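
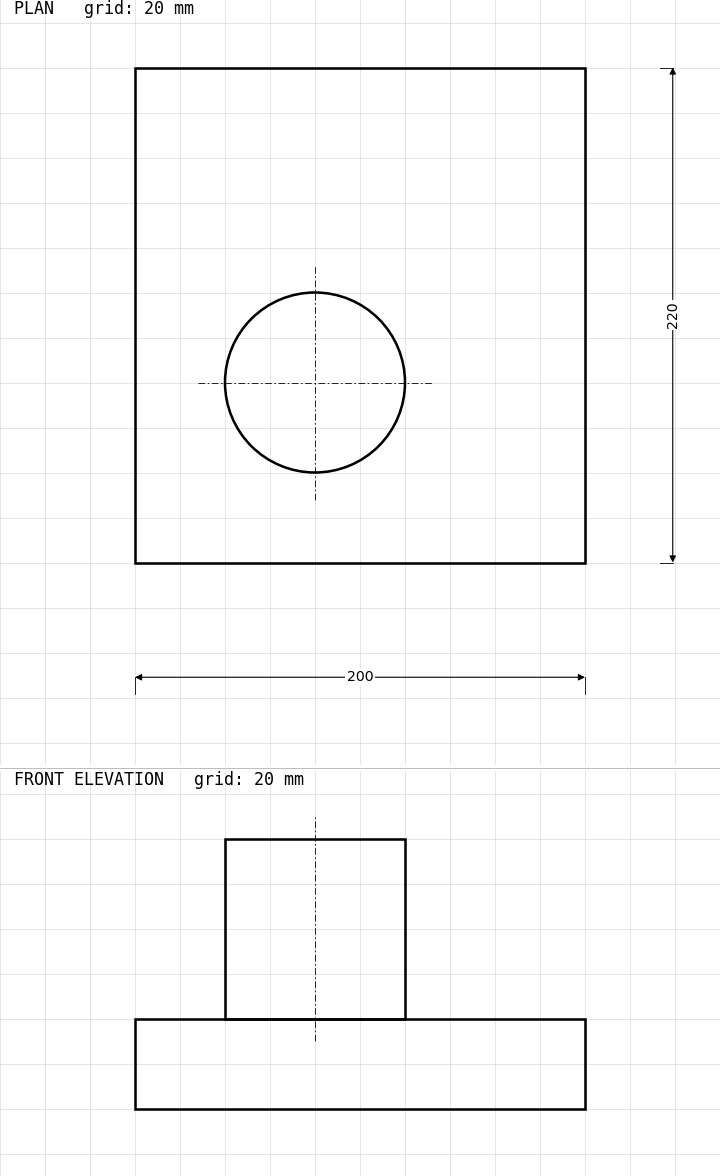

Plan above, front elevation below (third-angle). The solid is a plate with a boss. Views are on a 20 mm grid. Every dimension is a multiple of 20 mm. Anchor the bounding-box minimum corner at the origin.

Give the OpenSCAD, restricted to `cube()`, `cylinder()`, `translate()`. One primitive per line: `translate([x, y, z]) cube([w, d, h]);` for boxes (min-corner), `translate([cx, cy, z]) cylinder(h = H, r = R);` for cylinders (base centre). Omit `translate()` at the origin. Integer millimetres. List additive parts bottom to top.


cube([200, 220, 40]);
translate([80, 80, 40]) cylinder(h = 80, r = 40);


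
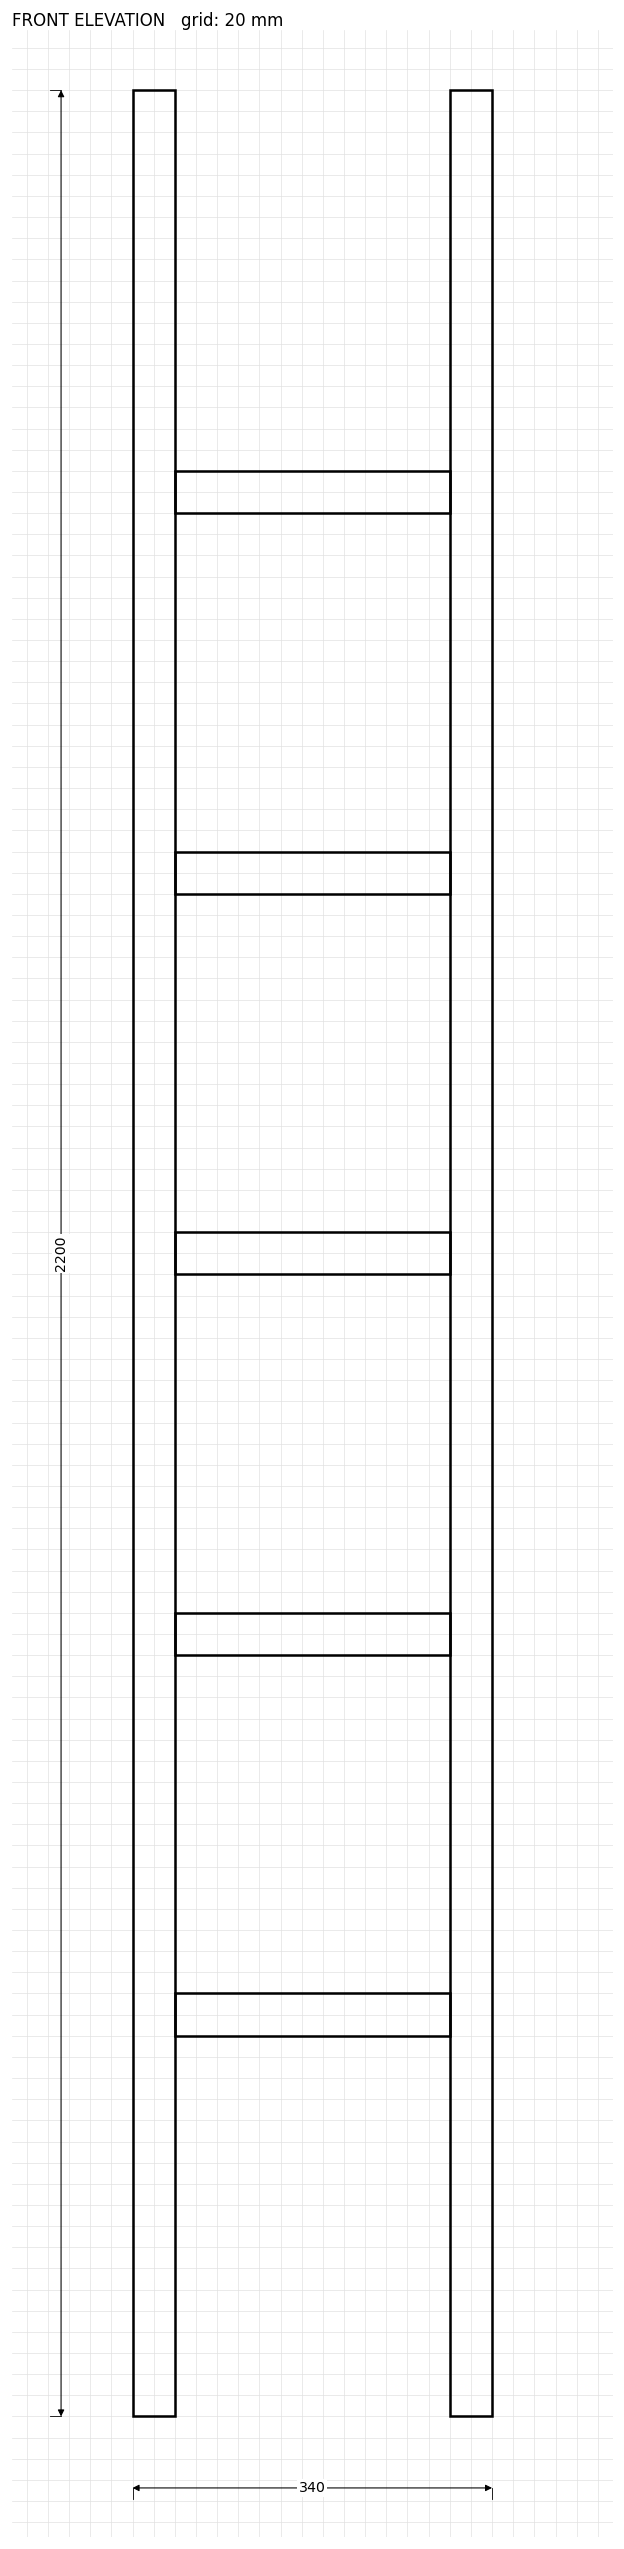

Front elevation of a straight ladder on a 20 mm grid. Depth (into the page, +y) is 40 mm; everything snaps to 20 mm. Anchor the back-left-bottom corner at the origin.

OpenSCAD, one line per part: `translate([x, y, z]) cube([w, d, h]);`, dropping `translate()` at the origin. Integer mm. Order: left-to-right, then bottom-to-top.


cube([40, 40, 2200]);
translate([40, 0, 360]) cube([260, 40, 40]);
translate([40, 0, 720]) cube([260, 40, 40]);
translate([40, 0, 1080]) cube([260, 40, 40]);
translate([40, 0, 1440]) cube([260, 40, 40]);
translate([40, 0, 1800]) cube([260, 40, 40]);
translate([300, 0, 0]) cube([40, 40, 2200]);


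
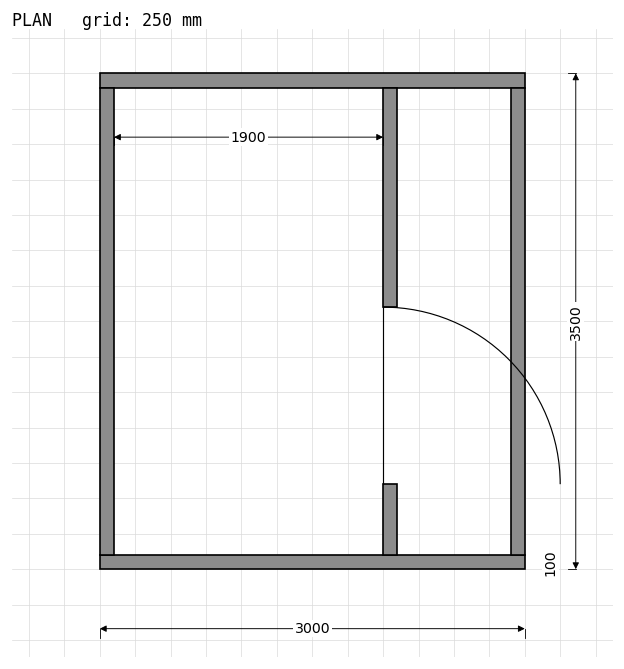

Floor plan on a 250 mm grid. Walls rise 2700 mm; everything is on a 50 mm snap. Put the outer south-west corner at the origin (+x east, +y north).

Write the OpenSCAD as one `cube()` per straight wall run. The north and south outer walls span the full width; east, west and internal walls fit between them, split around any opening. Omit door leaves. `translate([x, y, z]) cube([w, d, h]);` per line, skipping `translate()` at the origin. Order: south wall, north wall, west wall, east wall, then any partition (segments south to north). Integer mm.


cube([3000, 100, 2700]);
translate([0, 3400, 0]) cube([3000, 100, 2700]);
translate([0, 100, 0]) cube([100, 3300, 2700]);
translate([2900, 100, 0]) cube([100, 3300, 2700]);
translate([2000, 100, 0]) cube([100, 500, 2700]);
translate([2000, 1850, 0]) cube([100, 1550, 2700]);


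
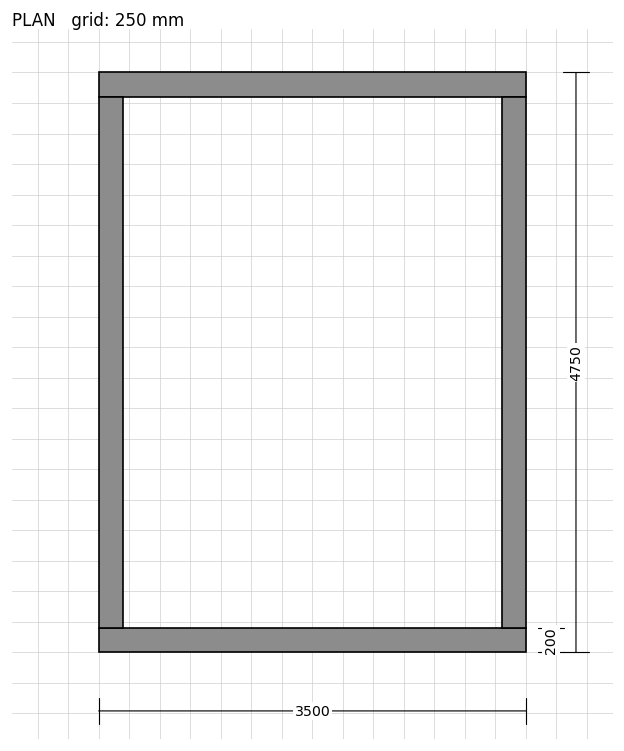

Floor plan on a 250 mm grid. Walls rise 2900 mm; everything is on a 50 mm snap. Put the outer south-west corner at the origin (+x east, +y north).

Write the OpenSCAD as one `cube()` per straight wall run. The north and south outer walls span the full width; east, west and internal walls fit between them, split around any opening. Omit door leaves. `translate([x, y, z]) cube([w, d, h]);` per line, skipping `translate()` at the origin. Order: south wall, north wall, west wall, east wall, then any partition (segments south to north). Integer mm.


cube([3500, 200, 2900]);
translate([0, 4550, 0]) cube([3500, 200, 2900]);
translate([0, 200, 0]) cube([200, 4350, 2900]);
translate([3300, 200, 0]) cube([200, 4350, 2900]);


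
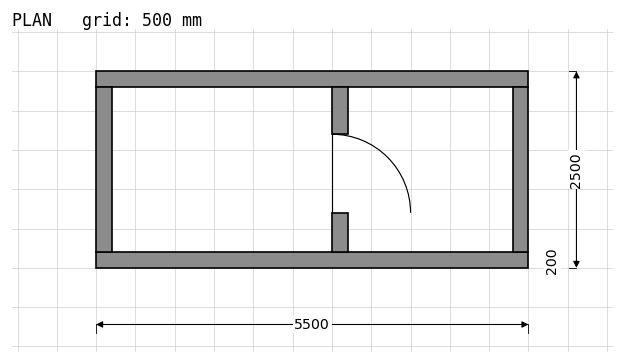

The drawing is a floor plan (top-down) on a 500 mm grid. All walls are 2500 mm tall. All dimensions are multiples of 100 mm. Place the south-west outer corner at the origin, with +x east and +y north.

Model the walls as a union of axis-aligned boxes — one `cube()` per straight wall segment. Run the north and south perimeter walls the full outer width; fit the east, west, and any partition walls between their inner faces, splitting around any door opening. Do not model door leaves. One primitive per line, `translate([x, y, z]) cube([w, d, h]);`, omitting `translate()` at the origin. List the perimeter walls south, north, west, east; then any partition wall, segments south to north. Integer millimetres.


cube([5500, 200, 2500]);
translate([0, 2300, 0]) cube([5500, 200, 2500]);
translate([0, 200, 0]) cube([200, 2100, 2500]);
translate([5300, 200, 0]) cube([200, 2100, 2500]);
translate([3000, 200, 0]) cube([200, 500, 2500]);
translate([3000, 1700, 0]) cube([200, 600, 2500]);


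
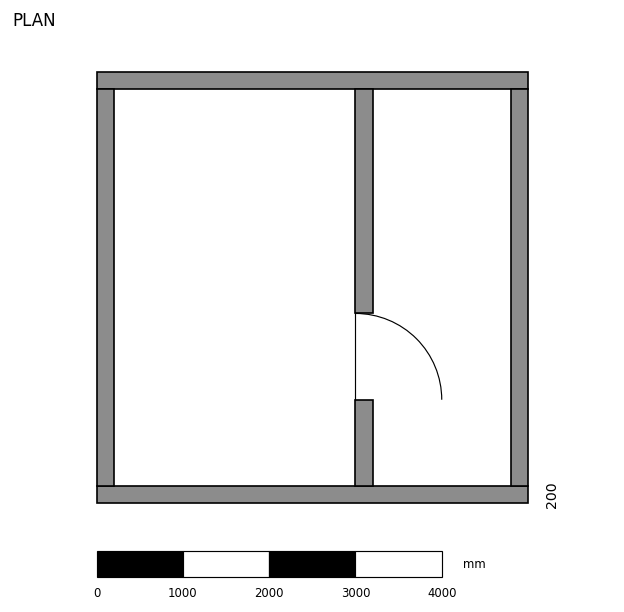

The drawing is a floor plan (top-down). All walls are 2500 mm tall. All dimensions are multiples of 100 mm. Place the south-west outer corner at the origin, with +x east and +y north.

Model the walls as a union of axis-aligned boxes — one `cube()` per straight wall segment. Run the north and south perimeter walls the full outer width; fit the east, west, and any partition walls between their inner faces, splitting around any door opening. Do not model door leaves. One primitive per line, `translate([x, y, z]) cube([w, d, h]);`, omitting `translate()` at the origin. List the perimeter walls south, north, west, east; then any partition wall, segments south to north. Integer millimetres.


cube([5000, 200, 2500]);
translate([0, 4800, 0]) cube([5000, 200, 2500]);
translate([0, 200, 0]) cube([200, 4600, 2500]);
translate([4800, 200, 0]) cube([200, 4600, 2500]);
translate([3000, 200, 0]) cube([200, 1000, 2500]);
translate([3000, 2200, 0]) cube([200, 2600, 2500]);


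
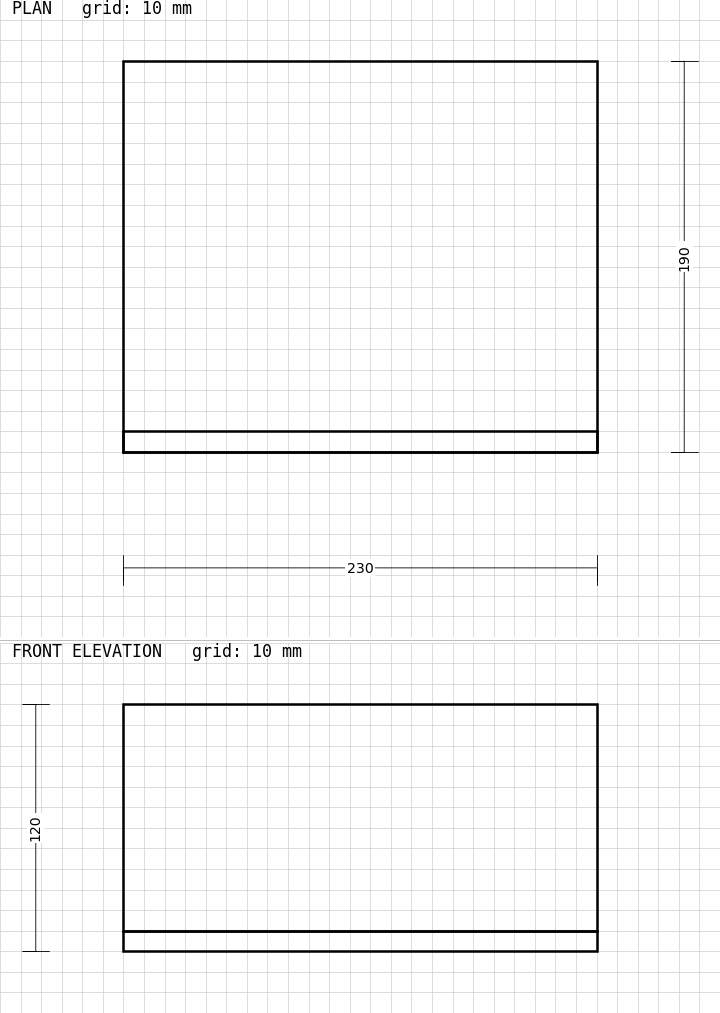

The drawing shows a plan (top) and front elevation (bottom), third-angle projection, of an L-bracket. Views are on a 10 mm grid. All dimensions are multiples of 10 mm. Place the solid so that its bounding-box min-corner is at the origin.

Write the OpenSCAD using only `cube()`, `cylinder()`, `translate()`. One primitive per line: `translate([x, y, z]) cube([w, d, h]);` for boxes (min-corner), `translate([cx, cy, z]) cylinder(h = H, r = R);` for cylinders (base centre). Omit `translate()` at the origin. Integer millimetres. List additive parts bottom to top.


cube([230, 190, 10]);
translate([0, 0, 10]) cube([230, 10, 110]);


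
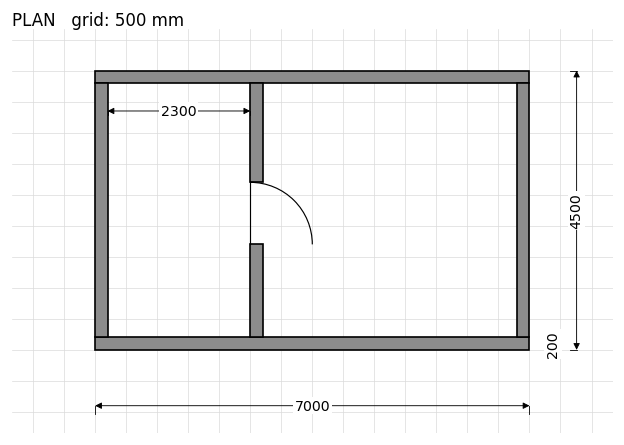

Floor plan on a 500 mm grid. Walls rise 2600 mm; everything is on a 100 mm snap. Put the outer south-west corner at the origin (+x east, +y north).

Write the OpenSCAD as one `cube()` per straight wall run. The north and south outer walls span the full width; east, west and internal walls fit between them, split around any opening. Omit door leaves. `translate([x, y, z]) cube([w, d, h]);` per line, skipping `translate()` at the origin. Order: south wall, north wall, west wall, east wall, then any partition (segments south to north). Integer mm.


cube([7000, 200, 2600]);
translate([0, 4300, 0]) cube([7000, 200, 2600]);
translate([0, 200, 0]) cube([200, 4100, 2600]);
translate([6800, 200, 0]) cube([200, 4100, 2600]);
translate([2500, 200, 0]) cube([200, 1500, 2600]);
translate([2500, 2700, 0]) cube([200, 1600, 2600]);


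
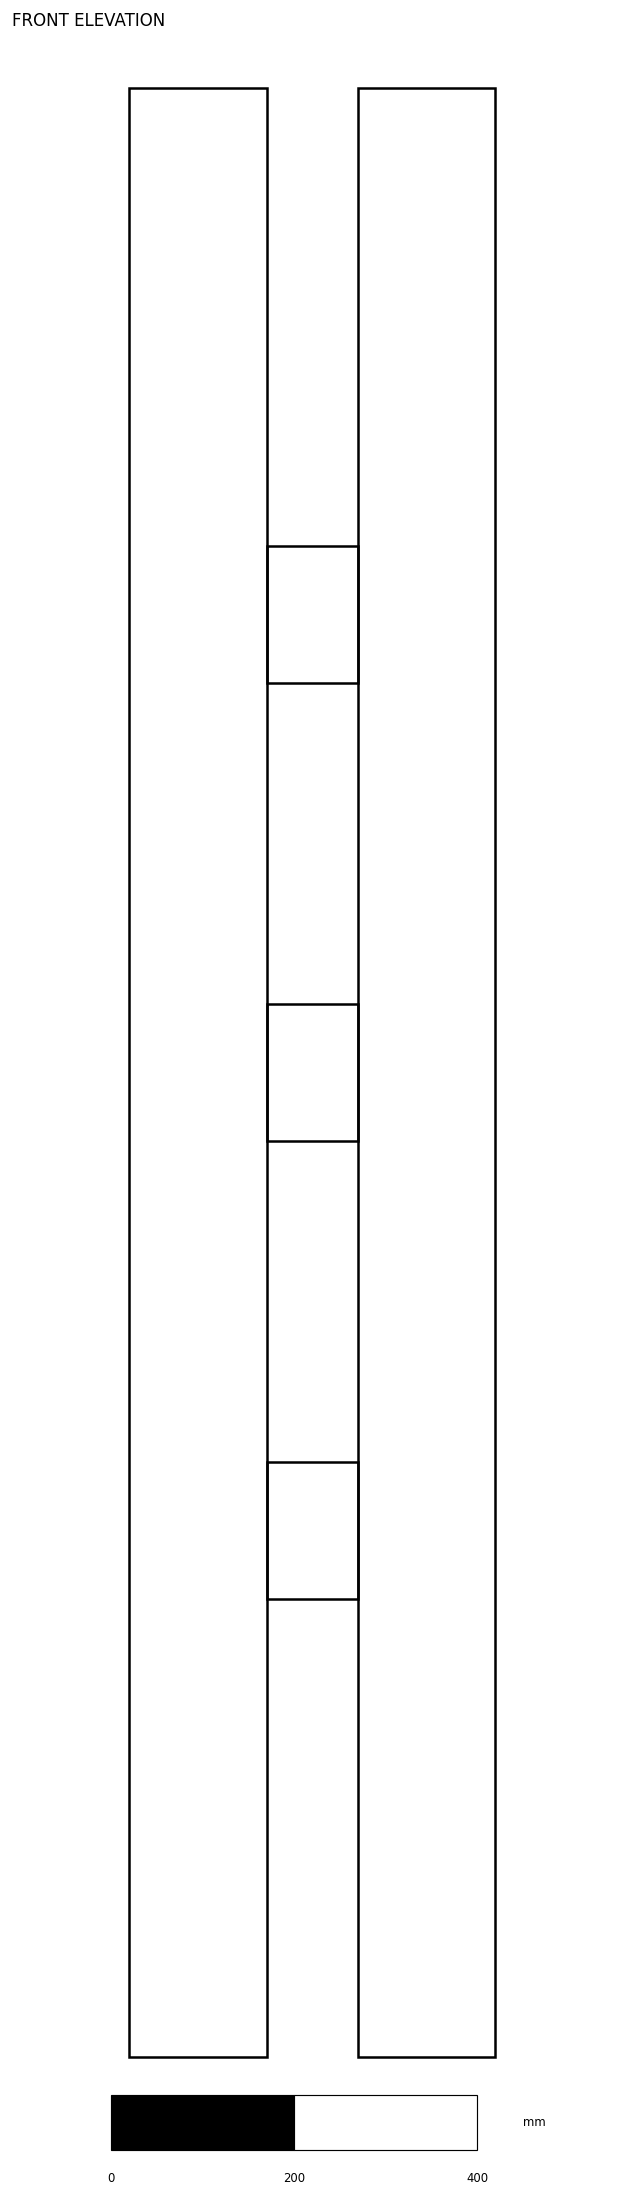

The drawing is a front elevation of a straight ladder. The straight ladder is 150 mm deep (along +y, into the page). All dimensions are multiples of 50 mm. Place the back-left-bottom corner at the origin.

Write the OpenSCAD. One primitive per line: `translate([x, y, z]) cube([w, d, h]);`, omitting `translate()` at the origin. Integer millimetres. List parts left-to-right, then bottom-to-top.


cube([150, 150, 2150]);
translate([150, 0, 500]) cube([100, 150, 150]);
translate([150, 0, 1000]) cube([100, 150, 150]);
translate([150, 0, 1500]) cube([100, 150, 150]);
translate([250, 0, 0]) cube([150, 150, 2150]);


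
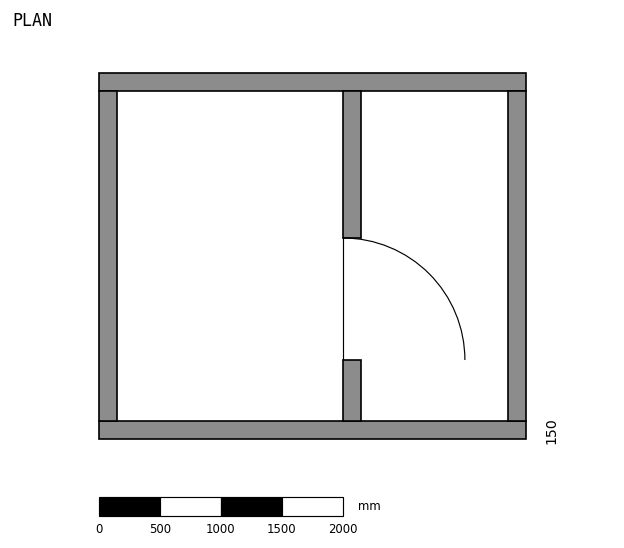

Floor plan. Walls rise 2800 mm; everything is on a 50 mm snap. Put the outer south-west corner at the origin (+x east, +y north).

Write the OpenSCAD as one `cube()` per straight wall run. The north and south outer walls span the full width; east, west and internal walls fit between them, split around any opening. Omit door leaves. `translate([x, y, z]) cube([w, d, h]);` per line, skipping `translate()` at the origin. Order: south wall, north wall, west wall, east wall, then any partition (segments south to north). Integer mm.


cube([3500, 150, 2800]);
translate([0, 2850, 0]) cube([3500, 150, 2800]);
translate([0, 150, 0]) cube([150, 2700, 2800]);
translate([3350, 150, 0]) cube([150, 2700, 2800]);
translate([2000, 150, 0]) cube([150, 500, 2800]);
translate([2000, 1650, 0]) cube([150, 1200, 2800]);


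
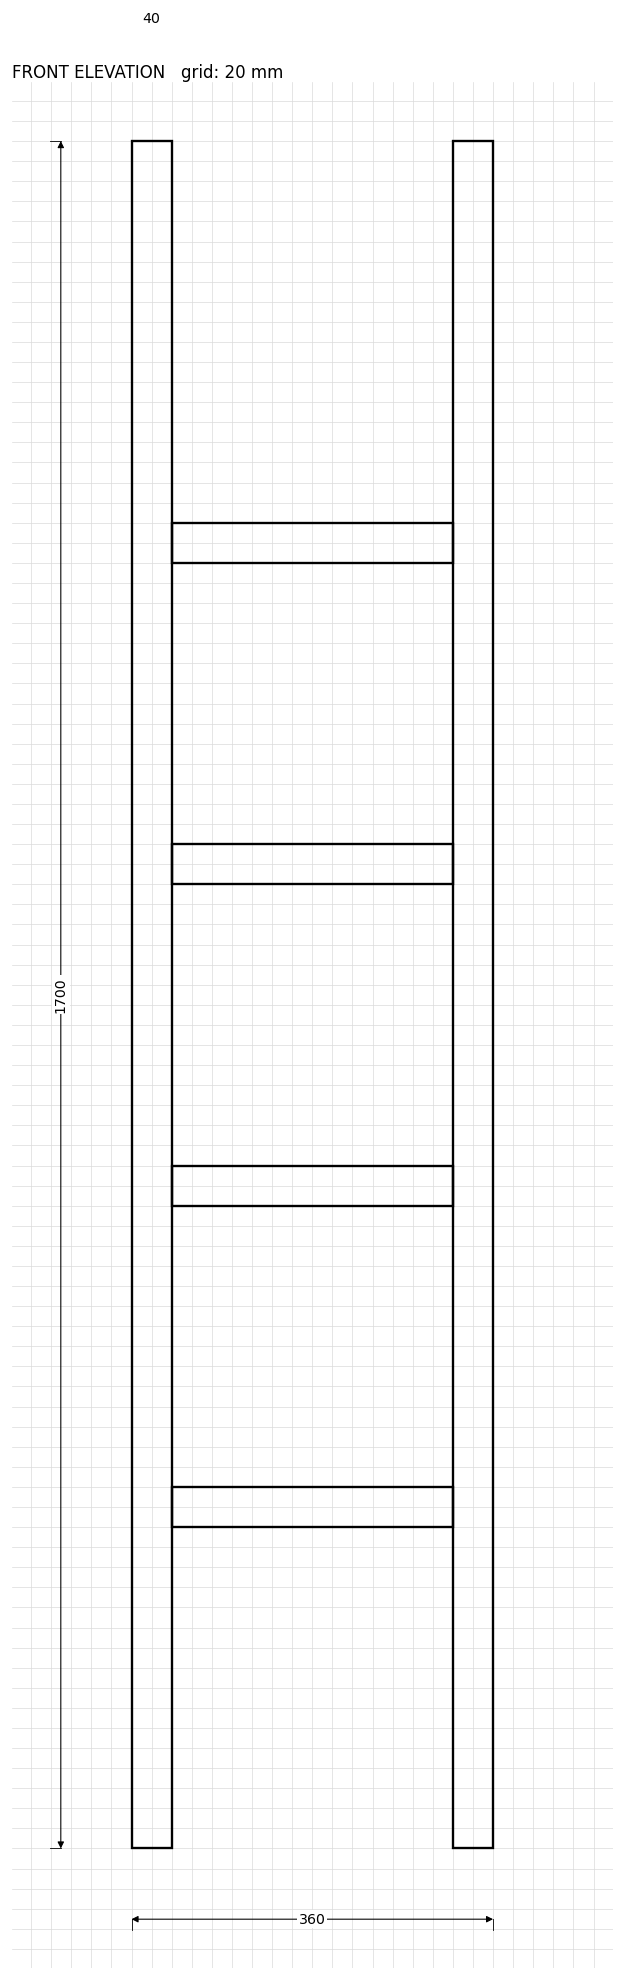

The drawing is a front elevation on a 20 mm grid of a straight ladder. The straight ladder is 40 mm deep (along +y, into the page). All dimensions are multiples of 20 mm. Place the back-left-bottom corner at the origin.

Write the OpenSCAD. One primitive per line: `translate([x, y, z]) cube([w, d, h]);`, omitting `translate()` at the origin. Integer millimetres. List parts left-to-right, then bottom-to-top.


cube([40, 40, 1700]);
translate([40, 0, 320]) cube([280, 40, 40]);
translate([40, 0, 640]) cube([280, 40, 40]);
translate([40, 0, 960]) cube([280, 40, 40]);
translate([40, 0, 1280]) cube([280, 40, 40]);
translate([320, 0, 0]) cube([40, 40, 1700]);


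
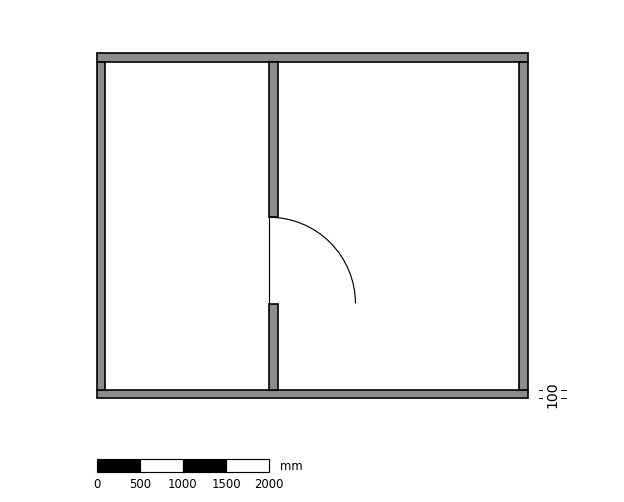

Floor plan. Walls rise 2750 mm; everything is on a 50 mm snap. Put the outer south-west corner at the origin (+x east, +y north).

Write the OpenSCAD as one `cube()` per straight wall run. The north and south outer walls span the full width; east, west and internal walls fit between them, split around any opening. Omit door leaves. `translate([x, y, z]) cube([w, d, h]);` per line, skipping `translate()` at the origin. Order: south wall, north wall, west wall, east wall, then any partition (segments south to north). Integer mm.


cube([5000, 100, 2750]);
translate([0, 3900, 0]) cube([5000, 100, 2750]);
translate([0, 100, 0]) cube([100, 3800, 2750]);
translate([4900, 100, 0]) cube([100, 3800, 2750]);
translate([2000, 100, 0]) cube([100, 1000, 2750]);
translate([2000, 2100, 0]) cube([100, 1800, 2750]);


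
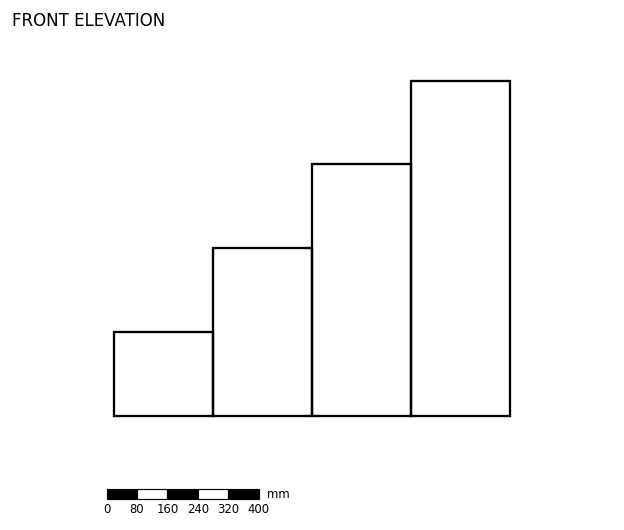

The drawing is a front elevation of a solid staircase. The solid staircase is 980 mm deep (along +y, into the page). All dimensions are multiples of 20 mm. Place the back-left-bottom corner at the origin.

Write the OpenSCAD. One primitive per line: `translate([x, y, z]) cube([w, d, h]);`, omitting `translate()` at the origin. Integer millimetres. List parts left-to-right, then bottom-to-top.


cube([260, 980, 220]);
translate([260, 0, 0]) cube([260, 980, 440]);
translate([520, 0, 0]) cube([260, 980, 660]);
translate([780, 0, 0]) cube([260, 980, 880]);


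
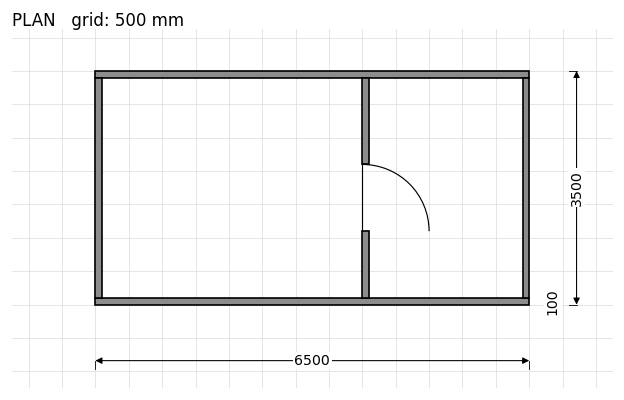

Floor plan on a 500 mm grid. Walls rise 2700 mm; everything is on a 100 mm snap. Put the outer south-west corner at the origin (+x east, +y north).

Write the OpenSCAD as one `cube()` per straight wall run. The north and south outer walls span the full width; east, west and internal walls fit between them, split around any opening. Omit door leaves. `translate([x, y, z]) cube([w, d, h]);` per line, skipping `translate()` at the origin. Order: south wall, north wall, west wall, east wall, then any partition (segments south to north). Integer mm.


cube([6500, 100, 2700]);
translate([0, 3400, 0]) cube([6500, 100, 2700]);
translate([0, 100, 0]) cube([100, 3300, 2700]);
translate([6400, 100, 0]) cube([100, 3300, 2700]);
translate([4000, 100, 0]) cube([100, 1000, 2700]);
translate([4000, 2100, 0]) cube([100, 1300, 2700]);


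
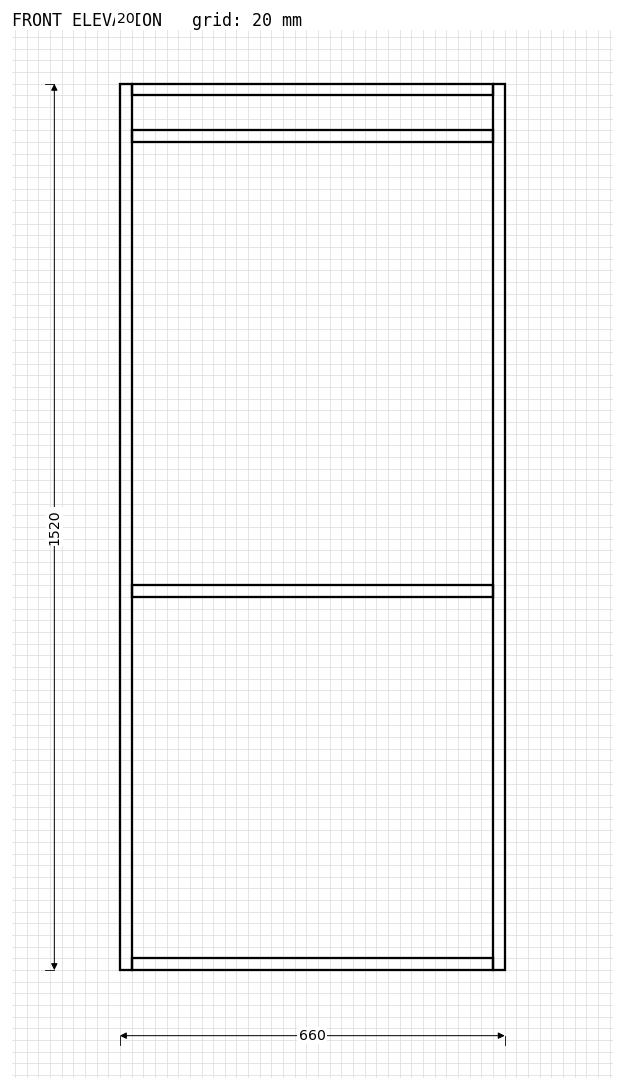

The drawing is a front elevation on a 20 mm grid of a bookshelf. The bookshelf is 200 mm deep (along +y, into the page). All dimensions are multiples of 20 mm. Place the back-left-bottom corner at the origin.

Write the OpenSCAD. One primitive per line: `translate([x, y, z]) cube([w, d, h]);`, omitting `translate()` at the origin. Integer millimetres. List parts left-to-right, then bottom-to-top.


cube([20, 200, 1520]);
translate([20, 0, 0]) cube([620, 200, 20]);
translate([20, 0, 640]) cube([620, 200, 20]);
translate([20, 0, 1420]) cube([620, 200, 20]);
translate([20, 0, 1500]) cube([620, 200, 20]);
translate([640, 0, 0]) cube([20, 200, 1520]);


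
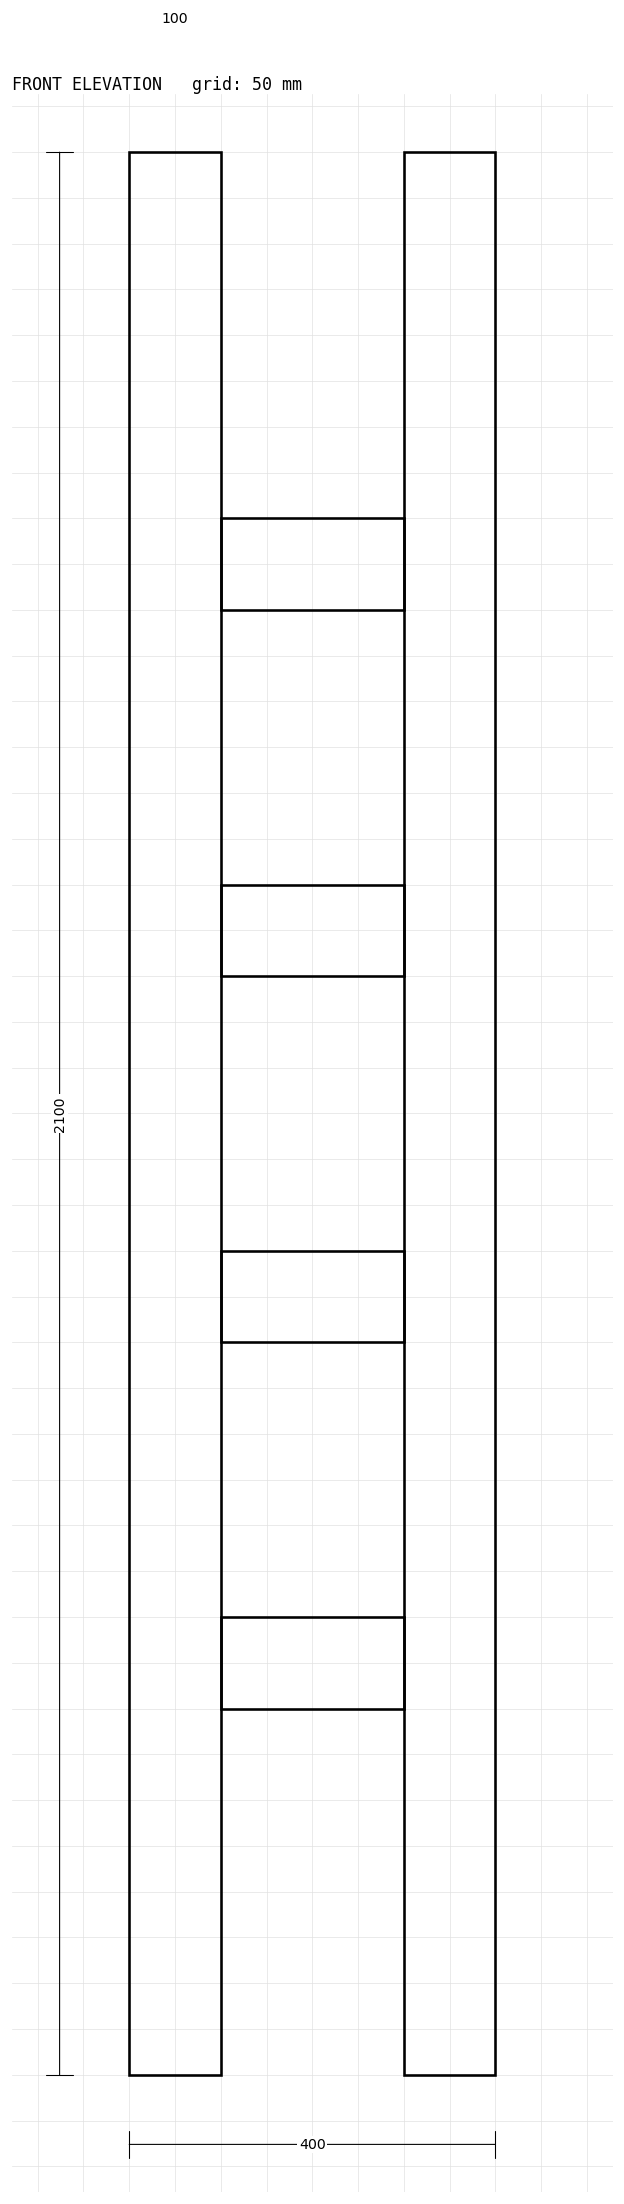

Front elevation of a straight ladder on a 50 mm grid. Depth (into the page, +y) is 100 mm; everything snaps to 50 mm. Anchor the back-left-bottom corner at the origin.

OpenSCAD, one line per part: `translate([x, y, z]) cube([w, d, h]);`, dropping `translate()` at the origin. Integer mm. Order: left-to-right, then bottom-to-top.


cube([100, 100, 2100]);
translate([100, 0, 400]) cube([200, 100, 100]);
translate([100, 0, 800]) cube([200, 100, 100]);
translate([100, 0, 1200]) cube([200, 100, 100]);
translate([100, 0, 1600]) cube([200, 100, 100]);
translate([300, 0, 0]) cube([100, 100, 2100]);


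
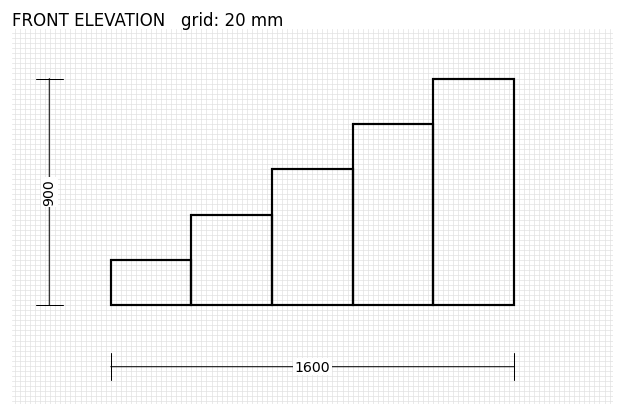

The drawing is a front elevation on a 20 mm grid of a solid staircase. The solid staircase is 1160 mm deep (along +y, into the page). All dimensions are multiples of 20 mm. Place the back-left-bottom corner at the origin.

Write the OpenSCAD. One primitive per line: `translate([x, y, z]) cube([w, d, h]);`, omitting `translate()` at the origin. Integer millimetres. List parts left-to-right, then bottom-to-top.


cube([320, 1160, 180]);
translate([320, 0, 0]) cube([320, 1160, 360]);
translate([640, 0, 0]) cube([320, 1160, 540]);
translate([960, 0, 0]) cube([320, 1160, 720]);
translate([1280, 0, 0]) cube([320, 1160, 900]);


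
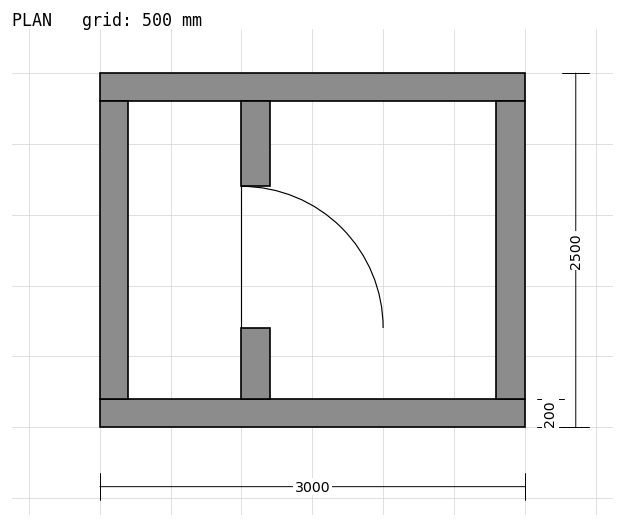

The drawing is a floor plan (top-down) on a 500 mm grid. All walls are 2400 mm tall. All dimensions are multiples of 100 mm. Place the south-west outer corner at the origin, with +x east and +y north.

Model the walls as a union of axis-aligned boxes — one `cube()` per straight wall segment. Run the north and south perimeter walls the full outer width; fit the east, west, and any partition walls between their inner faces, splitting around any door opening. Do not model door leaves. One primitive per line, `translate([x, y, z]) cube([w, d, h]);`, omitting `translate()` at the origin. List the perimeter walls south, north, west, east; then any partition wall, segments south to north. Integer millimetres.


cube([3000, 200, 2400]);
translate([0, 2300, 0]) cube([3000, 200, 2400]);
translate([0, 200, 0]) cube([200, 2100, 2400]);
translate([2800, 200, 0]) cube([200, 2100, 2400]);
translate([1000, 200, 0]) cube([200, 500, 2400]);
translate([1000, 1700, 0]) cube([200, 600, 2400]);


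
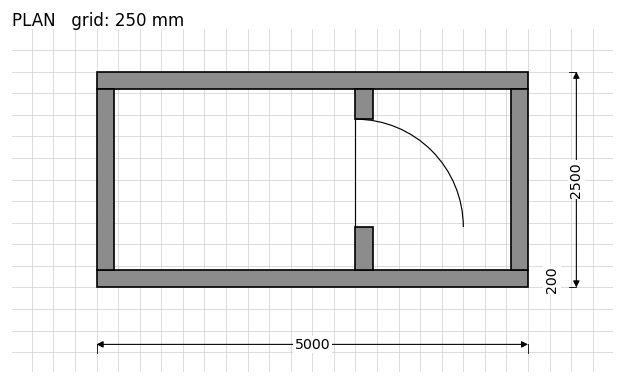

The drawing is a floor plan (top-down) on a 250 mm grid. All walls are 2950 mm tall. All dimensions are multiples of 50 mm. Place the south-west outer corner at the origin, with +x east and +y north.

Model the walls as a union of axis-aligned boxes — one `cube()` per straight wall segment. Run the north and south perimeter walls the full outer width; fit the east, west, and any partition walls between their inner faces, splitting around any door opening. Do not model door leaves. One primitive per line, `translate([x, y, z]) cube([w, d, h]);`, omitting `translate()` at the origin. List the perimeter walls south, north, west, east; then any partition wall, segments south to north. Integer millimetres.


cube([5000, 200, 2950]);
translate([0, 2300, 0]) cube([5000, 200, 2950]);
translate([0, 200, 0]) cube([200, 2100, 2950]);
translate([4800, 200, 0]) cube([200, 2100, 2950]);
translate([3000, 200, 0]) cube([200, 500, 2950]);
translate([3000, 1950, 0]) cube([200, 350, 2950]);


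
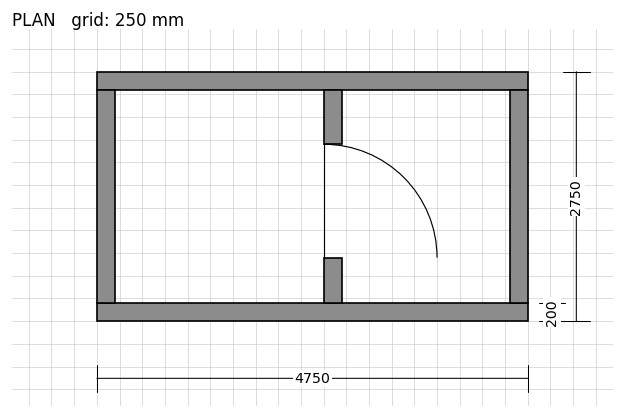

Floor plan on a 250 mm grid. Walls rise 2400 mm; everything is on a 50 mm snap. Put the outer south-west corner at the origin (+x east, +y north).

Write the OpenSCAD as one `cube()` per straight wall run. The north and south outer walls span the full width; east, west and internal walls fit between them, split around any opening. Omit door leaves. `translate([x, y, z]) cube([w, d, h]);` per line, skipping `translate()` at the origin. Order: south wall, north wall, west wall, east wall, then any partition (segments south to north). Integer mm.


cube([4750, 200, 2400]);
translate([0, 2550, 0]) cube([4750, 200, 2400]);
translate([0, 200, 0]) cube([200, 2350, 2400]);
translate([4550, 200, 0]) cube([200, 2350, 2400]);
translate([2500, 200, 0]) cube([200, 500, 2400]);
translate([2500, 1950, 0]) cube([200, 600, 2400]);


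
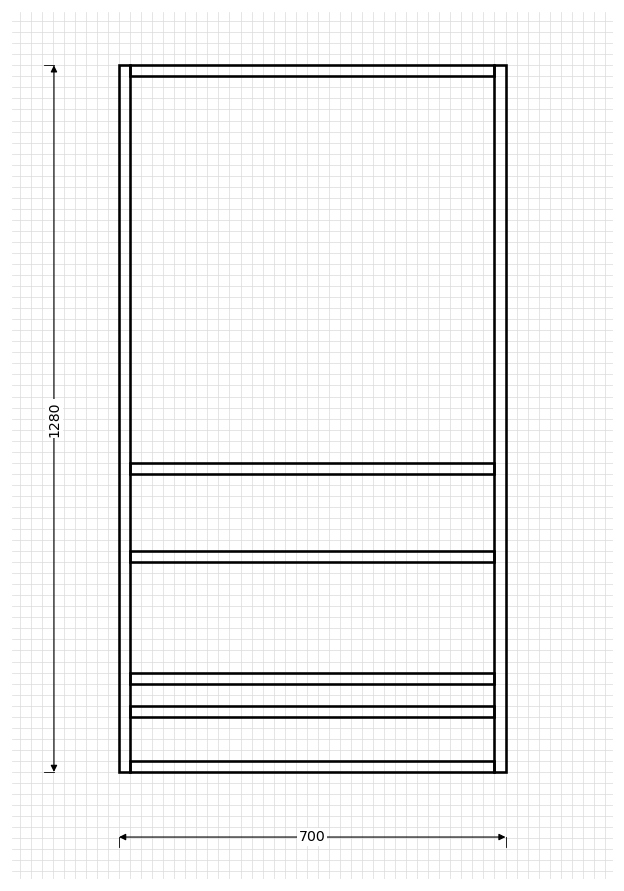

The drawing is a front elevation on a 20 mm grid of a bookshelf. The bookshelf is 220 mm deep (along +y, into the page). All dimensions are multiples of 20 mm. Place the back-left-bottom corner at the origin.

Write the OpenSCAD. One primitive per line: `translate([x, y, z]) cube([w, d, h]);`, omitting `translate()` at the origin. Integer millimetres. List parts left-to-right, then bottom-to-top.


cube([20, 220, 1280]);
translate([20, 0, 0]) cube([660, 220, 20]);
translate([20, 0, 100]) cube([660, 220, 20]);
translate([20, 0, 160]) cube([660, 220, 20]);
translate([20, 0, 380]) cube([660, 220, 20]);
translate([20, 0, 540]) cube([660, 220, 20]);
translate([20, 0, 1260]) cube([660, 220, 20]);
translate([680, 0, 0]) cube([20, 220, 1280]);


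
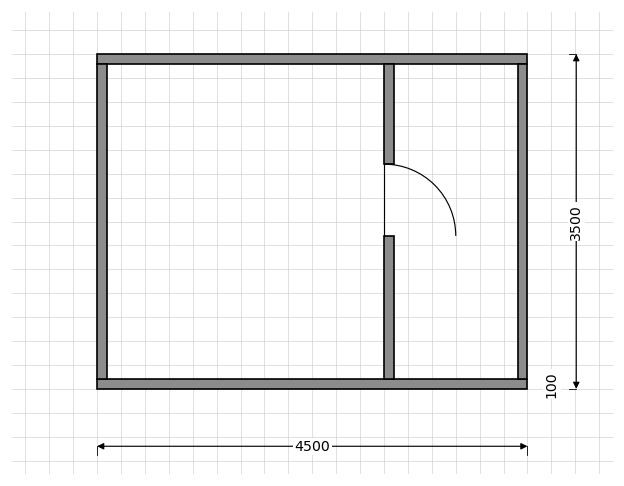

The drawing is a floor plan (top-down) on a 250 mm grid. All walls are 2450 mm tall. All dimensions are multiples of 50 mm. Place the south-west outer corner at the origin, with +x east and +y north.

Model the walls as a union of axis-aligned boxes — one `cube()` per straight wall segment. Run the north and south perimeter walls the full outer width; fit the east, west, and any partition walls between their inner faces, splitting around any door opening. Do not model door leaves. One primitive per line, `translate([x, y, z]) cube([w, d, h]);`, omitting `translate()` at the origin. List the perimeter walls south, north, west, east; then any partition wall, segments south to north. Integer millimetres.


cube([4500, 100, 2450]);
translate([0, 3400, 0]) cube([4500, 100, 2450]);
translate([0, 100, 0]) cube([100, 3300, 2450]);
translate([4400, 100, 0]) cube([100, 3300, 2450]);
translate([3000, 100, 0]) cube([100, 1500, 2450]);
translate([3000, 2350, 0]) cube([100, 1050, 2450]);


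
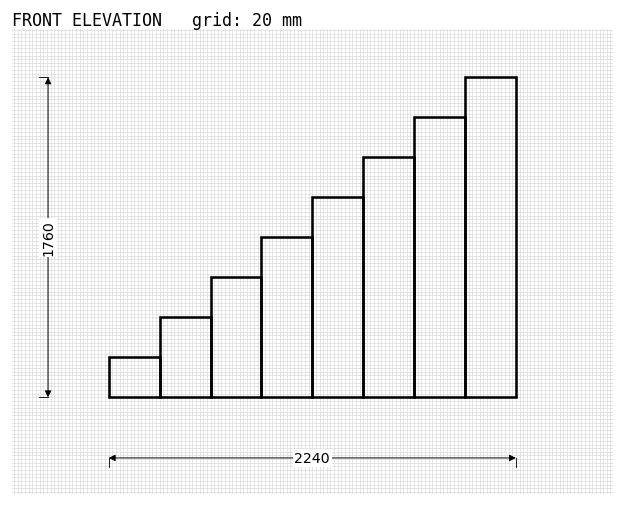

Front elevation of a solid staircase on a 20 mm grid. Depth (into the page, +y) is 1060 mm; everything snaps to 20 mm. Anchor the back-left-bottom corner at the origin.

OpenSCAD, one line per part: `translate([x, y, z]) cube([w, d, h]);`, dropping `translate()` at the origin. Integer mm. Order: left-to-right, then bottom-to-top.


cube([280, 1060, 220]);
translate([280, 0, 0]) cube([280, 1060, 440]);
translate([560, 0, 0]) cube([280, 1060, 660]);
translate([840, 0, 0]) cube([280, 1060, 880]);
translate([1120, 0, 0]) cube([280, 1060, 1100]);
translate([1400, 0, 0]) cube([280, 1060, 1320]);
translate([1680, 0, 0]) cube([280, 1060, 1540]);
translate([1960, 0, 0]) cube([280, 1060, 1760]);


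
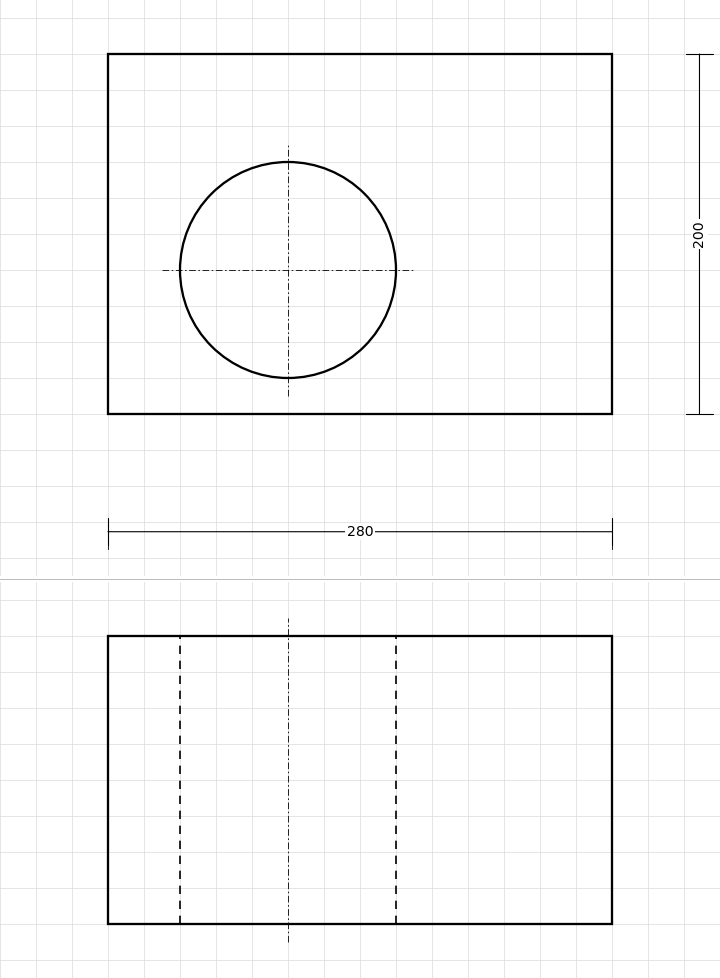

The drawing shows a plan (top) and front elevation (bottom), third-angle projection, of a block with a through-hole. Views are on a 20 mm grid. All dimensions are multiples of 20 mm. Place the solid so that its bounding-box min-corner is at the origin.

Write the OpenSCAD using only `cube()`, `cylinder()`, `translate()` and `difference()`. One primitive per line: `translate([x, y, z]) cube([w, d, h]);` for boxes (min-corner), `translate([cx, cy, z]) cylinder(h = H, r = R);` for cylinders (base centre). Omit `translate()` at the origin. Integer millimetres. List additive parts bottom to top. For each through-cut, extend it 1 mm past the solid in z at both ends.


difference() {
  cube([280, 200, 160]);
  translate([100, 80, -1]) cylinder(h = 162, r = 60);
}


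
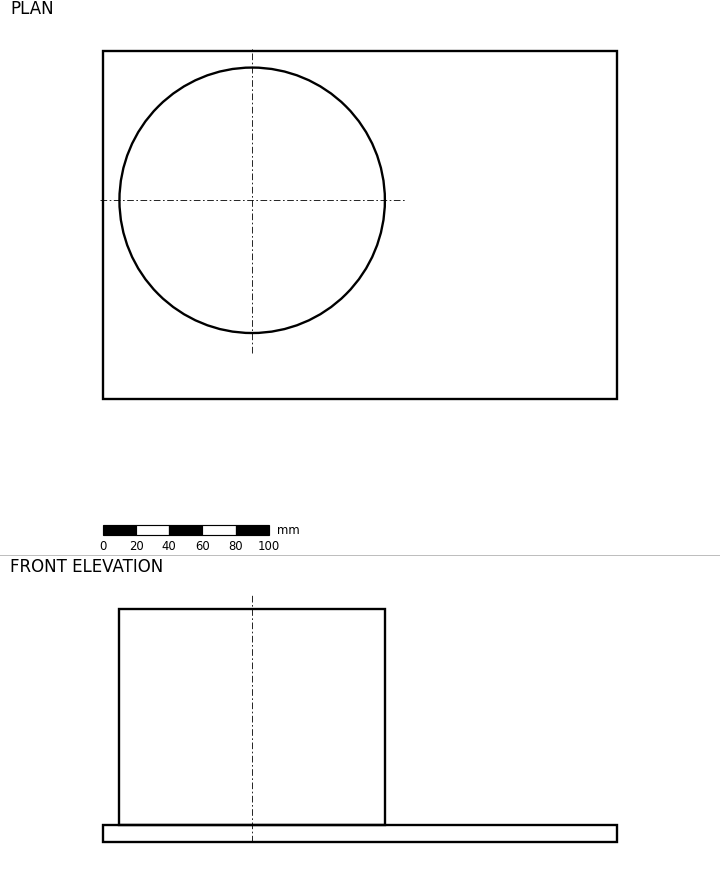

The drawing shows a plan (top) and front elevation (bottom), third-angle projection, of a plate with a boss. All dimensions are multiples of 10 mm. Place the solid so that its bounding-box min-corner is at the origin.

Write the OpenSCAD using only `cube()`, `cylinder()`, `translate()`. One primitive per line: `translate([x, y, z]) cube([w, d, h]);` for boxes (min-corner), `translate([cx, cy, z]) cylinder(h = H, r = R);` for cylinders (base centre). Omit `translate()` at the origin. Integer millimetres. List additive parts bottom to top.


cube([310, 210, 10]);
translate([90, 120, 10]) cylinder(h = 130, r = 80);


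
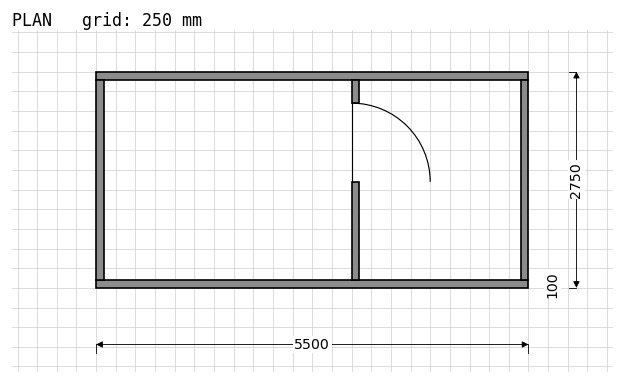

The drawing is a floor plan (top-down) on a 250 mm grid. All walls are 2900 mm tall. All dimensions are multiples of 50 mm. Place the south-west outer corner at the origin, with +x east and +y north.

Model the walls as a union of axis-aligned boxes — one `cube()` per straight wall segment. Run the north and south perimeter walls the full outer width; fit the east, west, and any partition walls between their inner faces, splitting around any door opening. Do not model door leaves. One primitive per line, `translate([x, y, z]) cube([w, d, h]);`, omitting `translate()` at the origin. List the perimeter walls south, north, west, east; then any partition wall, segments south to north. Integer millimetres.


cube([5500, 100, 2900]);
translate([0, 2650, 0]) cube([5500, 100, 2900]);
translate([0, 100, 0]) cube([100, 2550, 2900]);
translate([5400, 100, 0]) cube([100, 2550, 2900]);
translate([3250, 100, 0]) cube([100, 1250, 2900]);
translate([3250, 2350, 0]) cube([100, 300, 2900]);


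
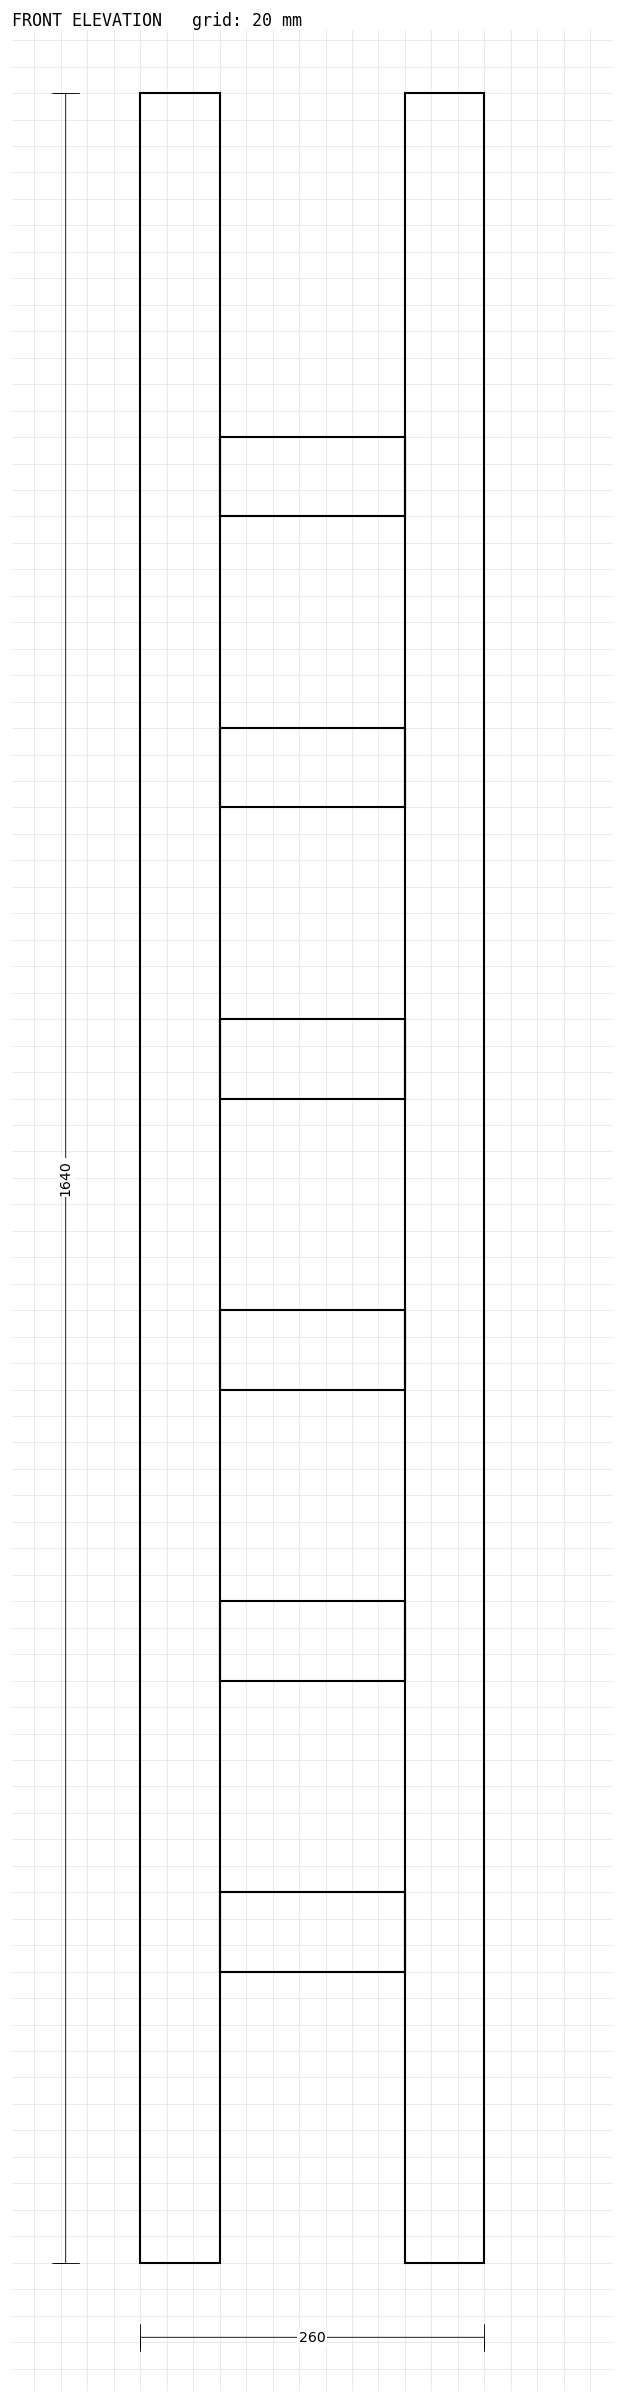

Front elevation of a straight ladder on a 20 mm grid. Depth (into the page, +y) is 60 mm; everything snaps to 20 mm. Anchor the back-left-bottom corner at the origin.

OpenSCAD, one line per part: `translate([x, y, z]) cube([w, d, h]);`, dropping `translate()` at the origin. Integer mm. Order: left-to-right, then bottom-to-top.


cube([60, 60, 1640]);
translate([60, 0, 220]) cube([140, 60, 60]);
translate([60, 0, 440]) cube([140, 60, 60]);
translate([60, 0, 660]) cube([140, 60, 60]);
translate([60, 0, 880]) cube([140, 60, 60]);
translate([60, 0, 1100]) cube([140, 60, 60]);
translate([60, 0, 1320]) cube([140, 60, 60]);
translate([200, 0, 0]) cube([60, 60, 1640]);


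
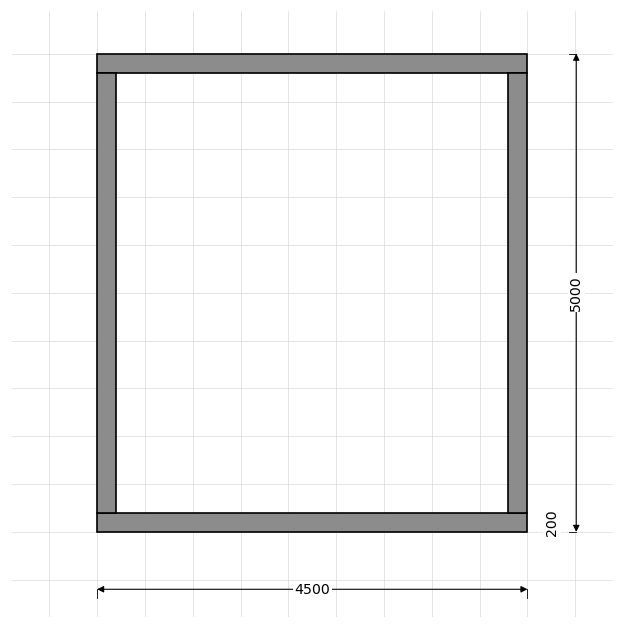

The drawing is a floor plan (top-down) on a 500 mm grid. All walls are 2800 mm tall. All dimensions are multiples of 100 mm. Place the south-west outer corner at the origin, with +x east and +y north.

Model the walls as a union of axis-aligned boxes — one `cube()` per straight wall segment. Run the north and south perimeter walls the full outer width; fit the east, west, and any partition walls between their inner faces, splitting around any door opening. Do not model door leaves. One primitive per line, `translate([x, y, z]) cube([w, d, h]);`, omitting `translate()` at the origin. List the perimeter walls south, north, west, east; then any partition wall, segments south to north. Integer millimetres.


cube([4500, 200, 2800]);
translate([0, 4800, 0]) cube([4500, 200, 2800]);
translate([0, 200, 0]) cube([200, 4600, 2800]);
translate([4300, 200, 0]) cube([200, 4600, 2800]);


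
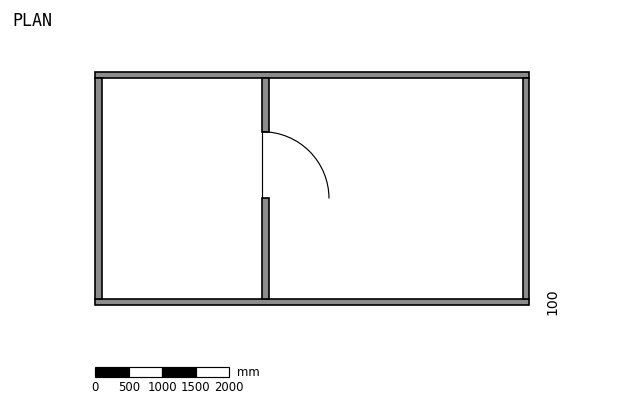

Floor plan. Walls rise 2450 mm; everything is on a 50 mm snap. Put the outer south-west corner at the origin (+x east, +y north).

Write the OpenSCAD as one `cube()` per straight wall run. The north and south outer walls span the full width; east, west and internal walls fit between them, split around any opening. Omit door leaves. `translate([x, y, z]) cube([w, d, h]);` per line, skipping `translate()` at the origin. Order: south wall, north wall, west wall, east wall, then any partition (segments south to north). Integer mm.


cube([6500, 100, 2450]);
translate([0, 3400, 0]) cube([6500, 100, 2450]);
translate([0, 100, 0]) cube([100, 3300, 2450]);
translate([6400, 100, 0]) cube([100, 3300, 2450]);
translate([2500, 100, 0]) cube([100, 1500, 2450]);
translate([2500, 2600, 0]) cube([100, 800, 2450]);


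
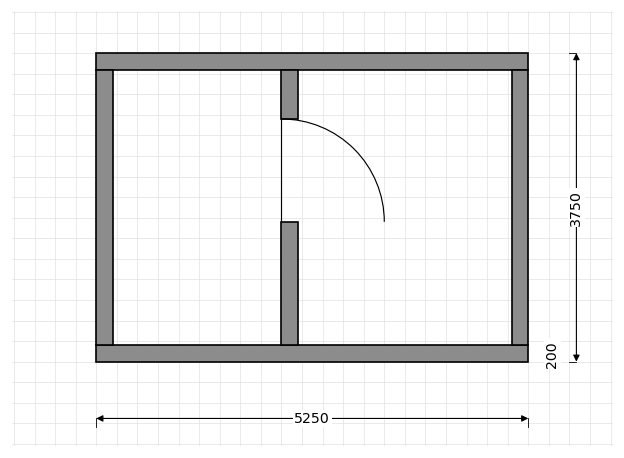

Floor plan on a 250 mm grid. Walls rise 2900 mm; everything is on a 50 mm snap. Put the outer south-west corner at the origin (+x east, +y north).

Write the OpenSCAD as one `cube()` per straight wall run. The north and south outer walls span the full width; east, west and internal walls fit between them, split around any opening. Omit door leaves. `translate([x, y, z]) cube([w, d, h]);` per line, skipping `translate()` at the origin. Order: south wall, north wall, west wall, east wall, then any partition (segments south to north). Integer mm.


cube([5250, 200, 2900]);
translate([0, 3550, 0]) cube([5250, 200, 2900]);
translate([0, 200, 0]) cube([200, 3350, 2900]);
translate([5050, 200, 0]) cube([200, 3350, 2900]);
translate([2250, 200, 0]) cube([200, 1500, 2900]);
translate([2250, 2950, 0]) cube([200, 600, 2900]);


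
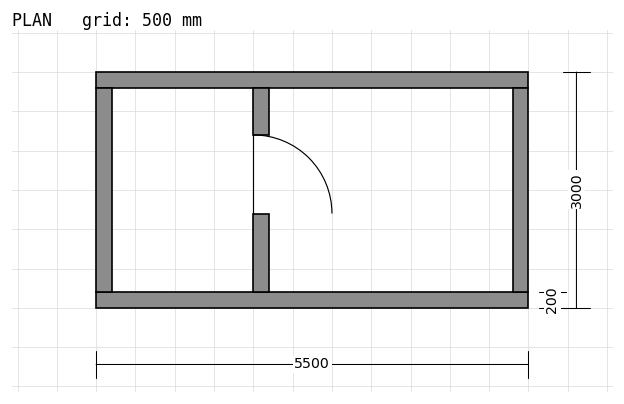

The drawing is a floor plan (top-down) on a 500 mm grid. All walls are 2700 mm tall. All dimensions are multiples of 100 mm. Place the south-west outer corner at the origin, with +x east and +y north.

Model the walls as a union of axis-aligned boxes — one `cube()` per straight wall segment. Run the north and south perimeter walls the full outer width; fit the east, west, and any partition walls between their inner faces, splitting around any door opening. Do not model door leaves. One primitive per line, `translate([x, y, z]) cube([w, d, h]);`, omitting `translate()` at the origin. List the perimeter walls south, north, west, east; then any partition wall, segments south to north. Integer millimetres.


cube([5500, 200, 2700]);
translate([0, 2800, 0]) cube([5500, 200, 2700]);
translate([0, 200, 0]) cube([200, 2600, 2700]);
translate([5300, 200, 0]) cube([200, 2600, 2700]);
translate([2000, 200, 0]) cube([200, 1000, 2700]);
translate([2000, 2200, 0]) cube([200, 600, 2700]);


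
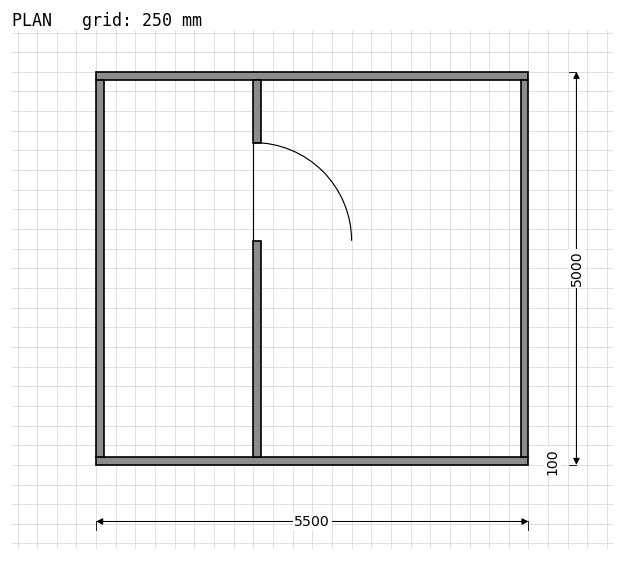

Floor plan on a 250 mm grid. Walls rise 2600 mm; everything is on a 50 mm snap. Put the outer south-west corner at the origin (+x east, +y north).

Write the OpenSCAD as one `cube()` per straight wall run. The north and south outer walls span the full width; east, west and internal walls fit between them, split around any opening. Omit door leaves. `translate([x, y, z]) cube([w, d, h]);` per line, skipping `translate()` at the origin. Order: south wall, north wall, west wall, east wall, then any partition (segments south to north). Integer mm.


cube([5500, 100, 2600]);
translate([0, 4900, 0]) cube([5500, 100, 2600]);
translate([0, 100, 0]) cube([100, 4800, 2600]);
translate([5400, 100, 0]) cube([100, 4800, 2600]);
translate([2000, 100, 0]) cube([100, 2750, 2600]);
translate([2000, 4100, 0]) cube([100, 800, 2600]);


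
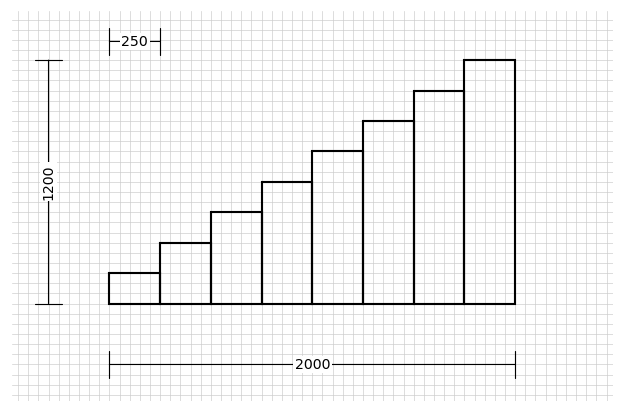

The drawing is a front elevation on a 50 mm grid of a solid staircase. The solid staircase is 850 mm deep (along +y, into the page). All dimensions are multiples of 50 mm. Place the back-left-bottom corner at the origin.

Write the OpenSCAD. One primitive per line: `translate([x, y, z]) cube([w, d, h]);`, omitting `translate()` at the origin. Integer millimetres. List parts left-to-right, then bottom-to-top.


cube([250, 850, 150]);
translate([250, 0, 0]) cube([250, 850, 300]);
translate([500, 0, 0]) cube([250, 850, 450]);
translate([750, 0, 0]) cube([250, 850, 600]);
translate([1000, 0, 0]) cube([250, 850, 750]);
translate([1250, 0, 0]) cube([250, 850, 900]);
translate([1500, 0, 0]) cube([250, 850, 1050]);
translate([1750, 0, 0]) cube([250, 850, 1200]);


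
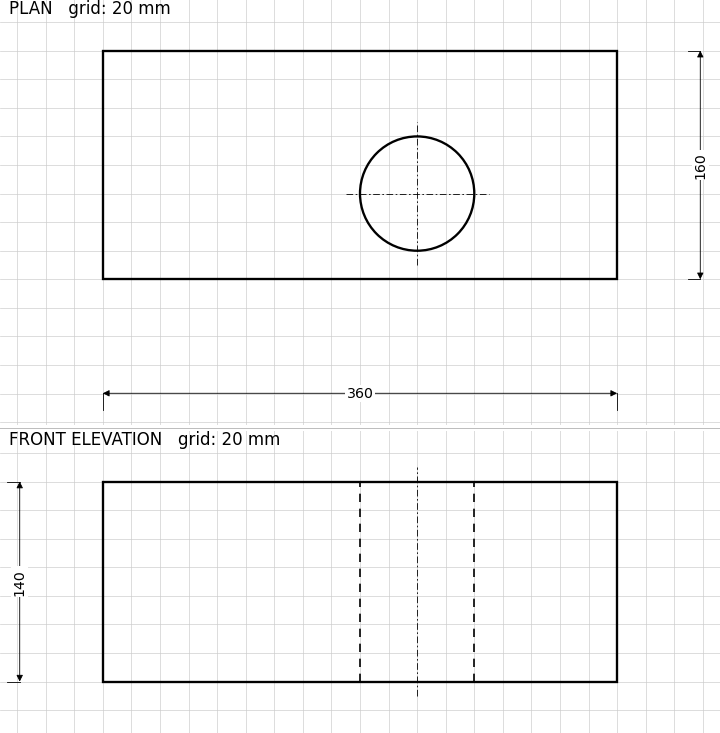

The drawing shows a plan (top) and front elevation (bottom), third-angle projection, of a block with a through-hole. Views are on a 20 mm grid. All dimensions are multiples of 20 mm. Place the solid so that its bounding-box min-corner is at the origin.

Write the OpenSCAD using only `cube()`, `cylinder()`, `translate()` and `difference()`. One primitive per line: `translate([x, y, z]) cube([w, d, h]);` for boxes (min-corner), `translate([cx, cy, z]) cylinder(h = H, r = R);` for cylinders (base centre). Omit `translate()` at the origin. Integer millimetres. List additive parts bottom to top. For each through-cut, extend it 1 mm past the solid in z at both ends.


difference() {
  cube([360, 160, 140]);
  translate([220, 60, -1]) cylinder(h = 142, r = 40);
}


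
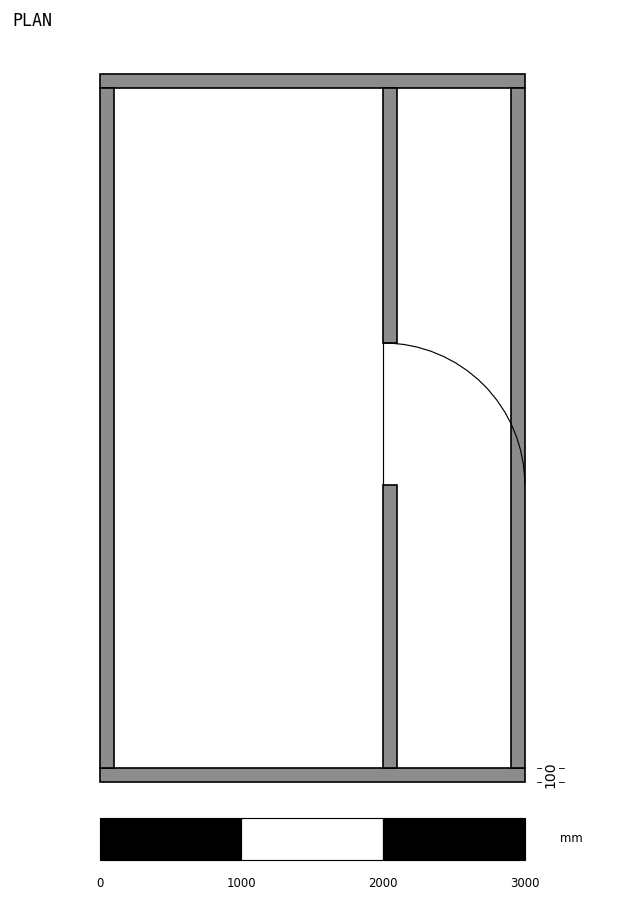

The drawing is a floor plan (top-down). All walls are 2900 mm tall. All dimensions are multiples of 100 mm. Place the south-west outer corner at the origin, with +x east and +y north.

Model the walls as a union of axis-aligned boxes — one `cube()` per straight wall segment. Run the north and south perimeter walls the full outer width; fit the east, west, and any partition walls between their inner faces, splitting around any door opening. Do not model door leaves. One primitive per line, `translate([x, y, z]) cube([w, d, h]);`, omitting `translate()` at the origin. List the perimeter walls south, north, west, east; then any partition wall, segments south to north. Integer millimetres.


cube([3000, 100, 2900]);
translate([0, 4900, 0]) cube([3000, 100, 2900]);
translate([0, 100, 0]) cube([100, 4800, 2900]);
translate([2900, 100, 0]) cube([100, 4800, 2900]);
translate([2000, 100, 0]) cube([100, 2000, 2900]);
translate([2000, 3100, 0]) cube([100, 1800, 2900]);


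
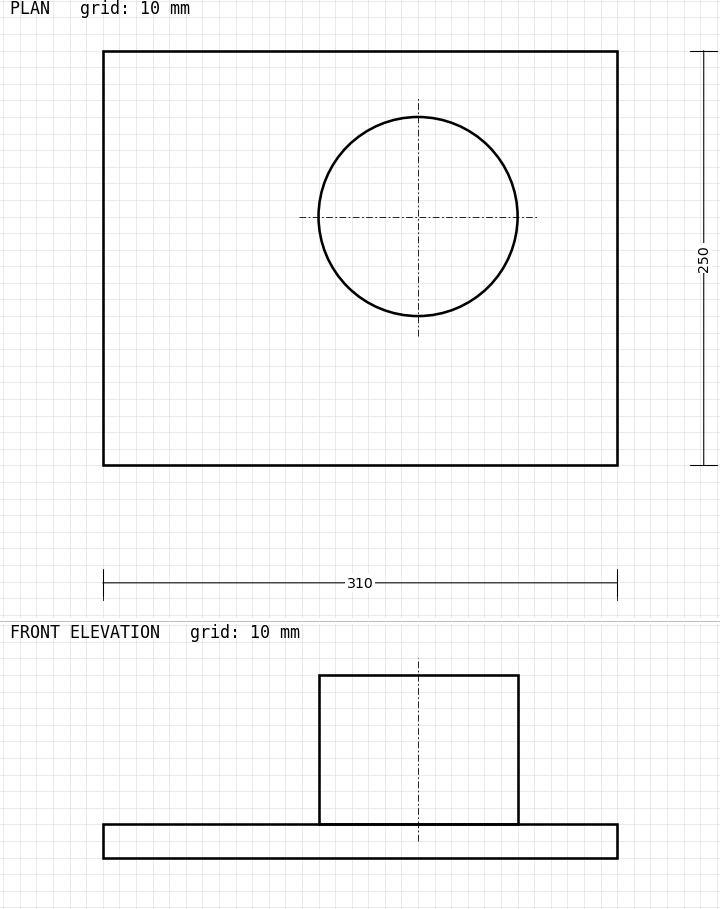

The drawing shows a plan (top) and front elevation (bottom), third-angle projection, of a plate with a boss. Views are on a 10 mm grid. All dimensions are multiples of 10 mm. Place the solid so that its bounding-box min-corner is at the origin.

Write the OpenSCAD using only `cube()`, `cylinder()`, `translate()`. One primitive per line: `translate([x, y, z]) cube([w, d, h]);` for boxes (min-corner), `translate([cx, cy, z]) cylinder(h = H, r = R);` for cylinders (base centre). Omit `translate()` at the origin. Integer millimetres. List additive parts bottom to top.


cube([310, 250, 20]);
translate([190, 150, 20]) cylinder(h = 90, r = 60);


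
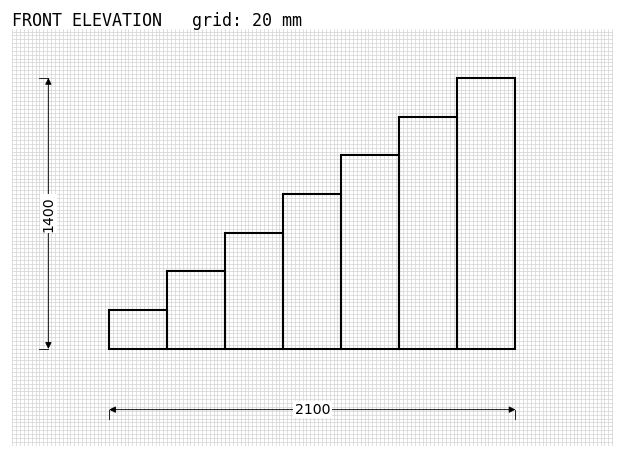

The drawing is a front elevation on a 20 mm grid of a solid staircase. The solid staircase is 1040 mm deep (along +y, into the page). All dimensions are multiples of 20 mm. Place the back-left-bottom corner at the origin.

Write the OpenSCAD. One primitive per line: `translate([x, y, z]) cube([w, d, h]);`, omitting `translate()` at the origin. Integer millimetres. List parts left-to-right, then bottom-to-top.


cube([300, 1040, 200]);
translate([300, 0, 0]) cube([300, 1040, 400]);
translate([600, 0, 0]) cube([300, 1040, 600]);
translate([900, 0, 0]) cube([300, 1040, 800]);
translate([1200, 0, 0]) cube([300, 1040, 1000]);
translate([1500, 0, 0]) cube([300, 1040, 1200]);
translate([1800, 0, 0]) cube([300, 1040, 1400]);


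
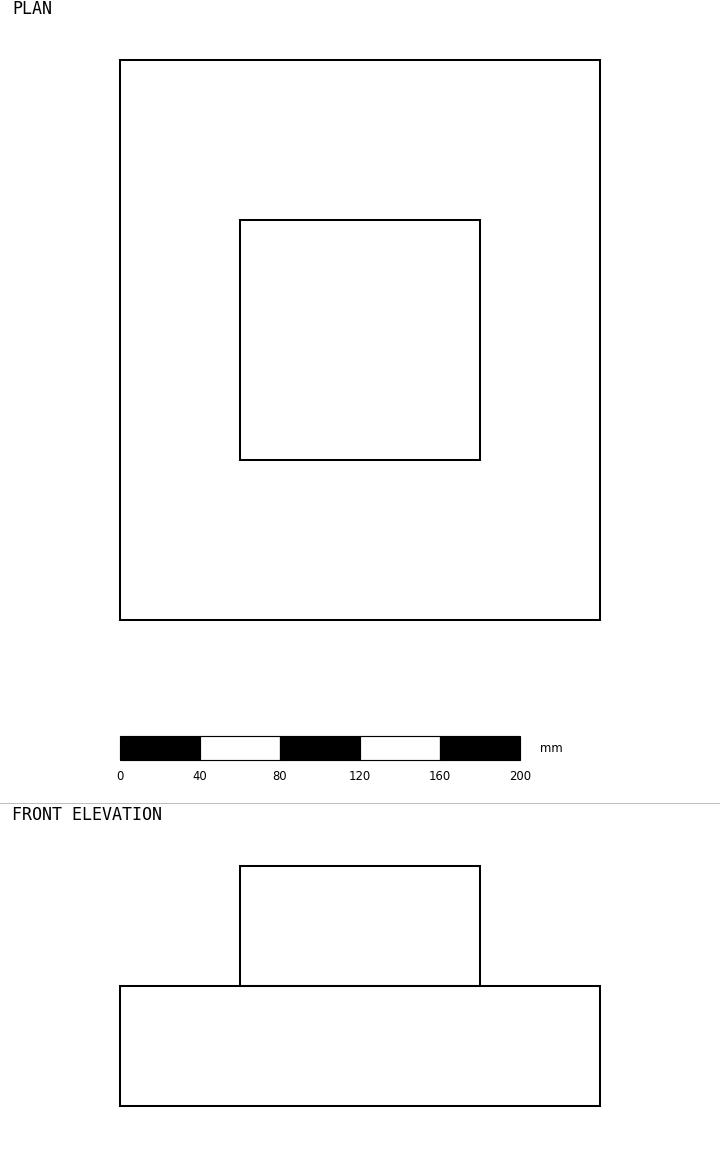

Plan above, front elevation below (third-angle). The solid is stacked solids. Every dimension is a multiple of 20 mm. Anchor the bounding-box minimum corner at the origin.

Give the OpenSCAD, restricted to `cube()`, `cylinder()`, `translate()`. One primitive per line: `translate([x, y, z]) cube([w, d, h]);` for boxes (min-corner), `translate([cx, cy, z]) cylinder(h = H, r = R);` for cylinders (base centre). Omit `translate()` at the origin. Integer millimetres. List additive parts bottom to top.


cube([240, 280, 60]);
translate([60, 80, 60]) cube([120, 120, 60]);
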